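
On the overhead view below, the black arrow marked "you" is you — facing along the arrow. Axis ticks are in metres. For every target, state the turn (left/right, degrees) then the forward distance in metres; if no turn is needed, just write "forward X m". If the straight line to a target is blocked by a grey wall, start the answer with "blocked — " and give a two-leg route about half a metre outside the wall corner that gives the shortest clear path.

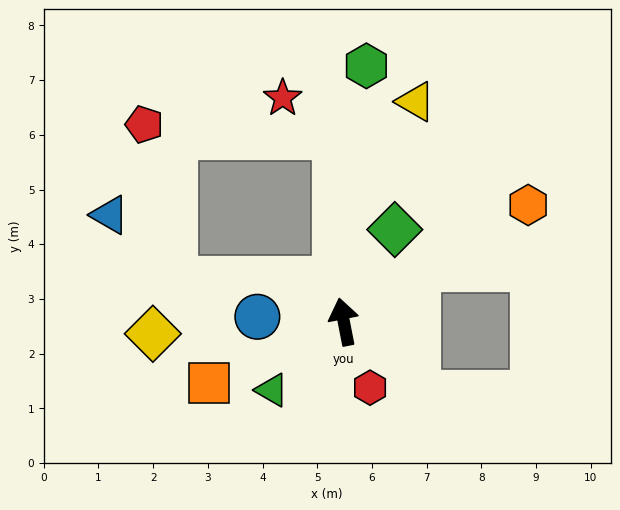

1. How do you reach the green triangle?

turn left 122°, forward 1.8 m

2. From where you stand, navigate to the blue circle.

turn left 76°, forward 1.6 m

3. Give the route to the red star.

blocked — turn right 8°, forward 3.4 m, then turn left 51°, forward 1.2 m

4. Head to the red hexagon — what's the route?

turn right 169°, forward 1.3 m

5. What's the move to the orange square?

turn left 103°, forward 2.7 m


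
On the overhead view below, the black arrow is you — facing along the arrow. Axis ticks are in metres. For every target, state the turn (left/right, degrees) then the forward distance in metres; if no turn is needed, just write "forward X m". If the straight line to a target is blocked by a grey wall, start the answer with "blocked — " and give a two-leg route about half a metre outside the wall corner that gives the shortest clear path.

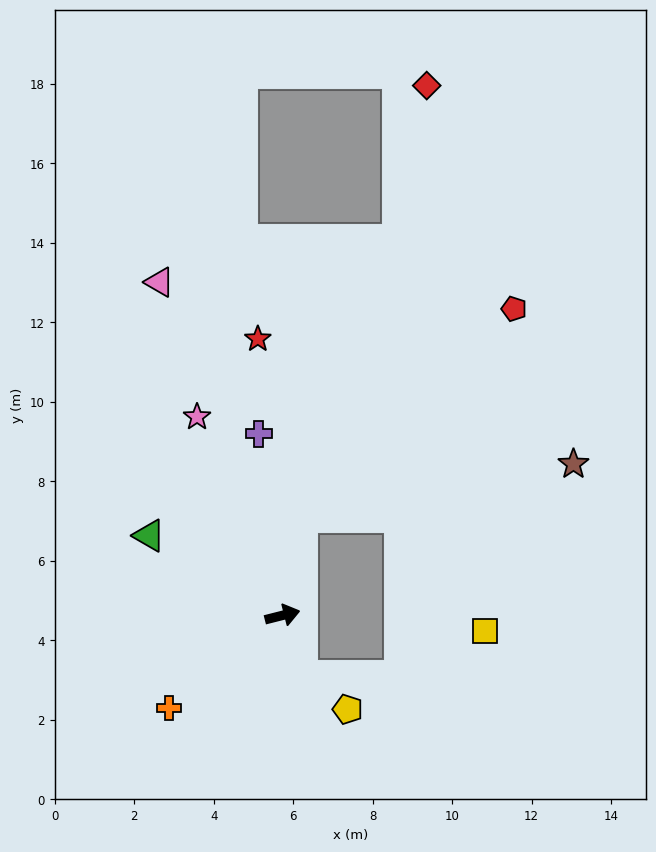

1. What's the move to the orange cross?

turn right 155°, forward 3.7 m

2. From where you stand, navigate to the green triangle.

turn left 135°, forward 3.9 m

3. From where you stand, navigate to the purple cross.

turn left 83°, forward 4.6 m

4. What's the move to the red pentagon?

blocked — turn left 65°, forward 2.5 m, then turn right 35°, forward 7.5 m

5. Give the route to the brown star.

blocked — turn left 65°, forward 2.5 m, then turn right 68°, forward 7.0 m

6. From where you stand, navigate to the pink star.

turn left 99°, forward 5.4 m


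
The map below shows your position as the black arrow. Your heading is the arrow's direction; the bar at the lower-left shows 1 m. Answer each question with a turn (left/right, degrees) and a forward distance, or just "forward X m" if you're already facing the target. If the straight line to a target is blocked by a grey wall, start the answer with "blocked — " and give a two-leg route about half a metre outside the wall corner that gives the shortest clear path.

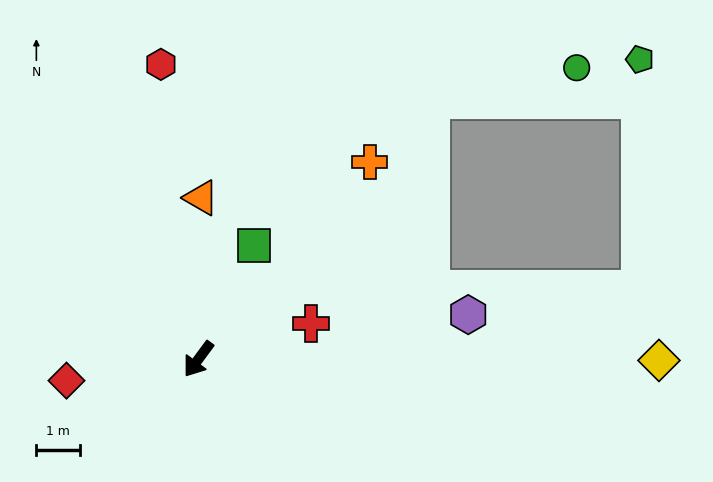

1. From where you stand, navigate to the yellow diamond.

turn left 126°, forward 10.4 m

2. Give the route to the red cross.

turn left 144°, forward 2.7 m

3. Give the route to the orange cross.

turn left 175°, forward 5.9 m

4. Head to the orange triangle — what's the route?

turn right 144°, forward 3.7 m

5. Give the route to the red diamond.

turn right 44°, forward 3.0 m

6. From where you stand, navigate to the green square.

turn right 170°, forward 2.9 m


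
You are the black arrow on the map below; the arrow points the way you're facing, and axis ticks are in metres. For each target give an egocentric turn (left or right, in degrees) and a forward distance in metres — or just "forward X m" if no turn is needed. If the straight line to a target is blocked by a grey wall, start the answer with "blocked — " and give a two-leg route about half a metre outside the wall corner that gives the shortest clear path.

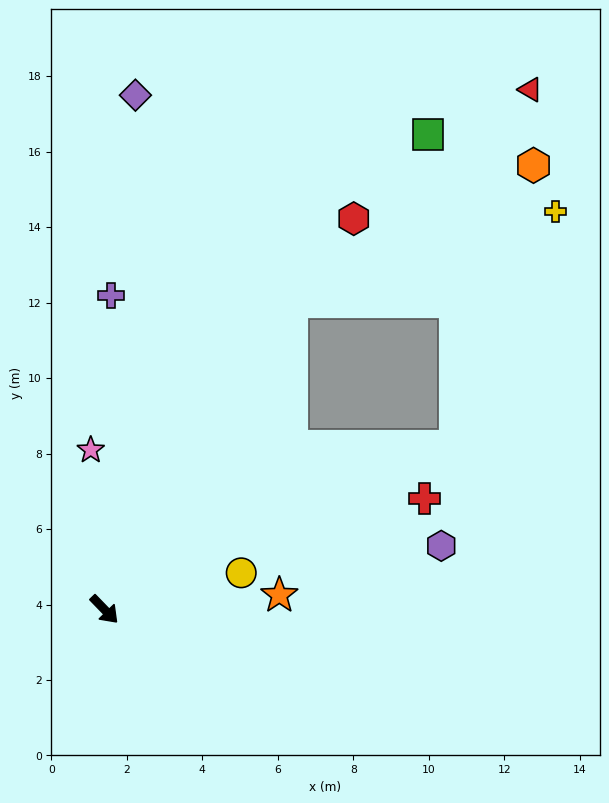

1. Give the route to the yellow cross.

blocked — turn left 105°, forward 9.6 m, then turn right 40°, forward 7.4 m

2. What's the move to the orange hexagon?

blocked — turn left 105°, forward 9.6 m, then turn right 30°, forward 7.3 m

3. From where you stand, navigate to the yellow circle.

turn left 61°, forward 3.8 m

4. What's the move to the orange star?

turn left 51°, forward 4.6 m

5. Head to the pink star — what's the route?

turn left 141°, forward 4.2 m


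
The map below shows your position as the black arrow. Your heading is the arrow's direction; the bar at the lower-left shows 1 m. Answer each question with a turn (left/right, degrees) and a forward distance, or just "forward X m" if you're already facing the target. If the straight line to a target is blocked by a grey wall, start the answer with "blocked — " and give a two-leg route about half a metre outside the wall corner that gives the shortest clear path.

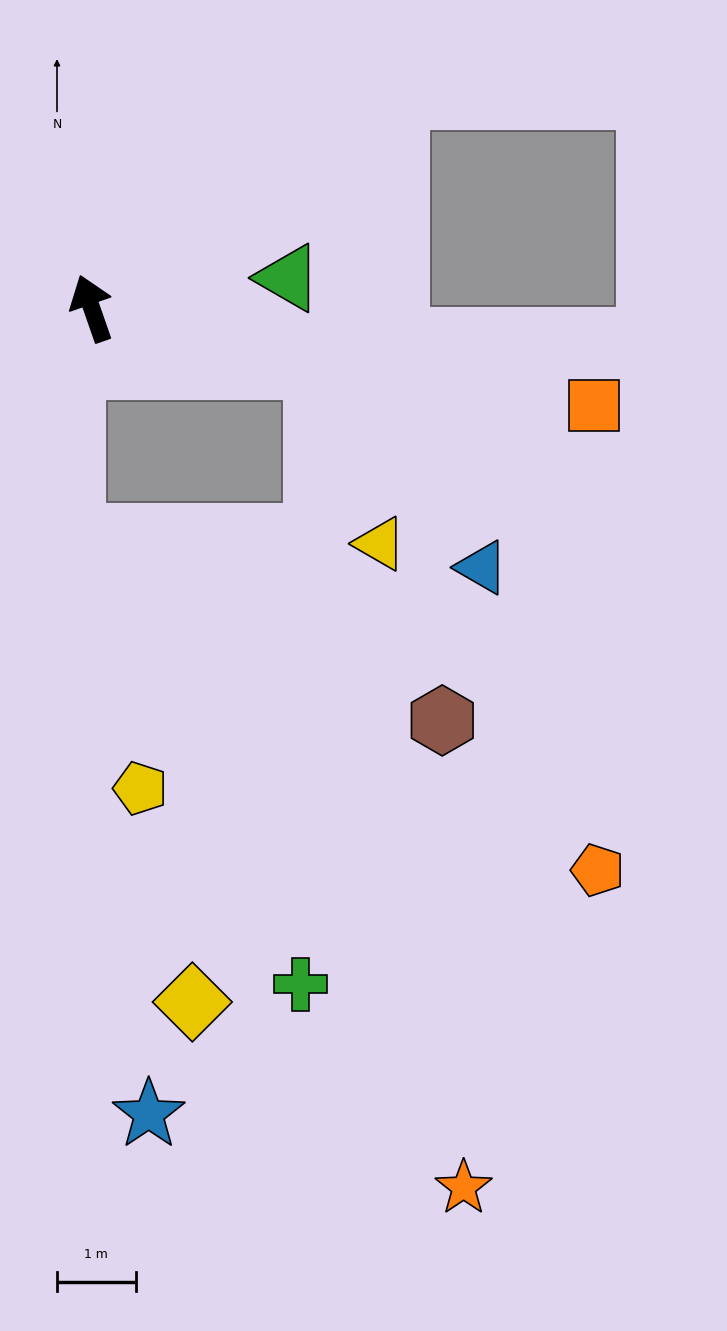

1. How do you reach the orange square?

turn right 120°, forward 6.5 m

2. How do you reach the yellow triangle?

blocked — turn right 124°, forward 3.0 m, then turn right 56°, forward 2.4 m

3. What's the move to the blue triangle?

blocked — turn right 124°, forward 3.0 m, then turn right 36°, forward 3.3 m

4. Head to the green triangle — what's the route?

turn right 100°, forward 2.5 m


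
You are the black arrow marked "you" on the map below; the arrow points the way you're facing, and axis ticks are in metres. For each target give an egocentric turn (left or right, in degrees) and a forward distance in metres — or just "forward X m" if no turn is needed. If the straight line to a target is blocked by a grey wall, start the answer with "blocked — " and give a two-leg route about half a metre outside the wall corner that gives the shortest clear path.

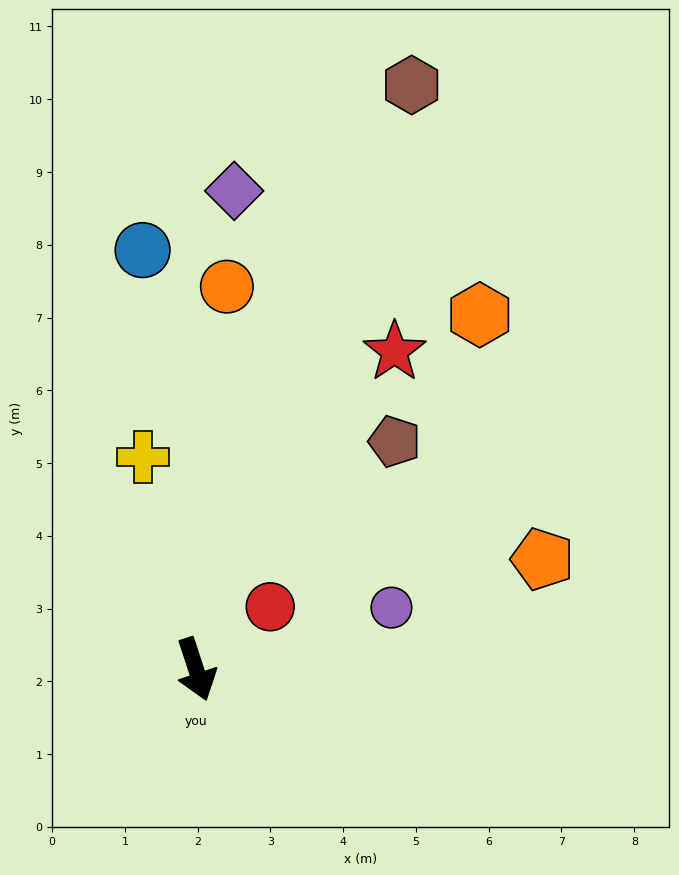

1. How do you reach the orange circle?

turn left 157°, forward 5.3 m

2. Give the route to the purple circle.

turn left 89°, forward 2.8 m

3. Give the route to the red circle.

turn left 112°, forward 1.3 m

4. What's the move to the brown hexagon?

turn left 142°, forward 8.6 m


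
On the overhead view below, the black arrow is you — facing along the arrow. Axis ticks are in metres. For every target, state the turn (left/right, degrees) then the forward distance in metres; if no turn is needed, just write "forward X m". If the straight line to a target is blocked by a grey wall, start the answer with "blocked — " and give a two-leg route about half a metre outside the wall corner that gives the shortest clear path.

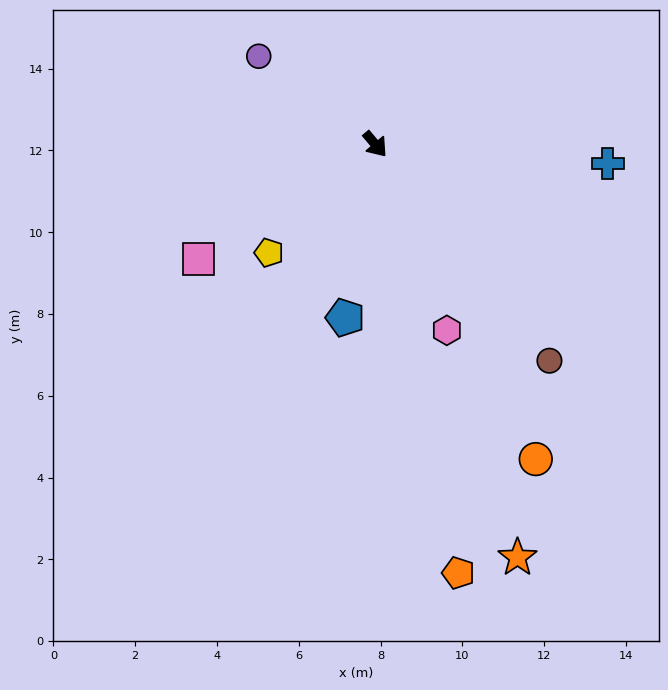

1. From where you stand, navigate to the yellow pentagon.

turn right 85°, forward 3.7 m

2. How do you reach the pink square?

turn right 97°, forward 5.2 m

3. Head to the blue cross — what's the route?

turn left 45°, forward 5.7 m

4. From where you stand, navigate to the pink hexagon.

turn right 19°, forward 4.9 m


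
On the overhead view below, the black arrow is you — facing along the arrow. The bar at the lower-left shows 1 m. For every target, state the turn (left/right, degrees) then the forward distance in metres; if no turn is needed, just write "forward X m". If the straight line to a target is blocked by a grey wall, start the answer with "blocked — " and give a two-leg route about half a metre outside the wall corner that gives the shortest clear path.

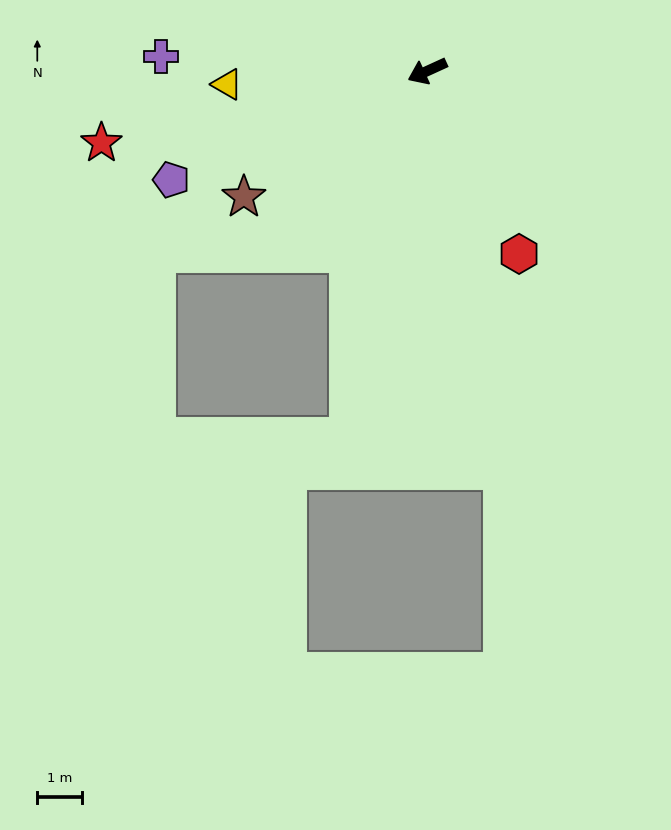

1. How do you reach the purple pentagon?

forward 6.2 m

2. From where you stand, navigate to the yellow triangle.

turn right 21°, forward 4.5 m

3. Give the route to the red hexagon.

turn left 92°, forward 4.6 m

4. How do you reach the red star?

turn right 12°, forward 7.5 m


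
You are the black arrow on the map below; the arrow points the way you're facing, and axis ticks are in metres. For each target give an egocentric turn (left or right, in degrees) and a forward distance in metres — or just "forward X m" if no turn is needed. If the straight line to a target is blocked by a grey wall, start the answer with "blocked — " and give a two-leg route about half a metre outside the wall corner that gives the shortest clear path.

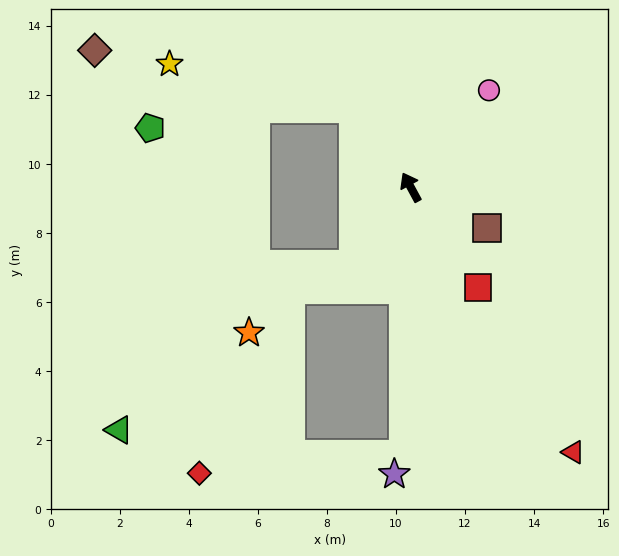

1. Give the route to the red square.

turn right 174°, forward 3.5 m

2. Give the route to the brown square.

turn right 146°, forward 2.5 m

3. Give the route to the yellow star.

blocked — turn left 7°, forward 2.8 m, then turn left 41°, forward 5.5 m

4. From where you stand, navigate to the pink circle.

turn right 67°, forward 3.6 m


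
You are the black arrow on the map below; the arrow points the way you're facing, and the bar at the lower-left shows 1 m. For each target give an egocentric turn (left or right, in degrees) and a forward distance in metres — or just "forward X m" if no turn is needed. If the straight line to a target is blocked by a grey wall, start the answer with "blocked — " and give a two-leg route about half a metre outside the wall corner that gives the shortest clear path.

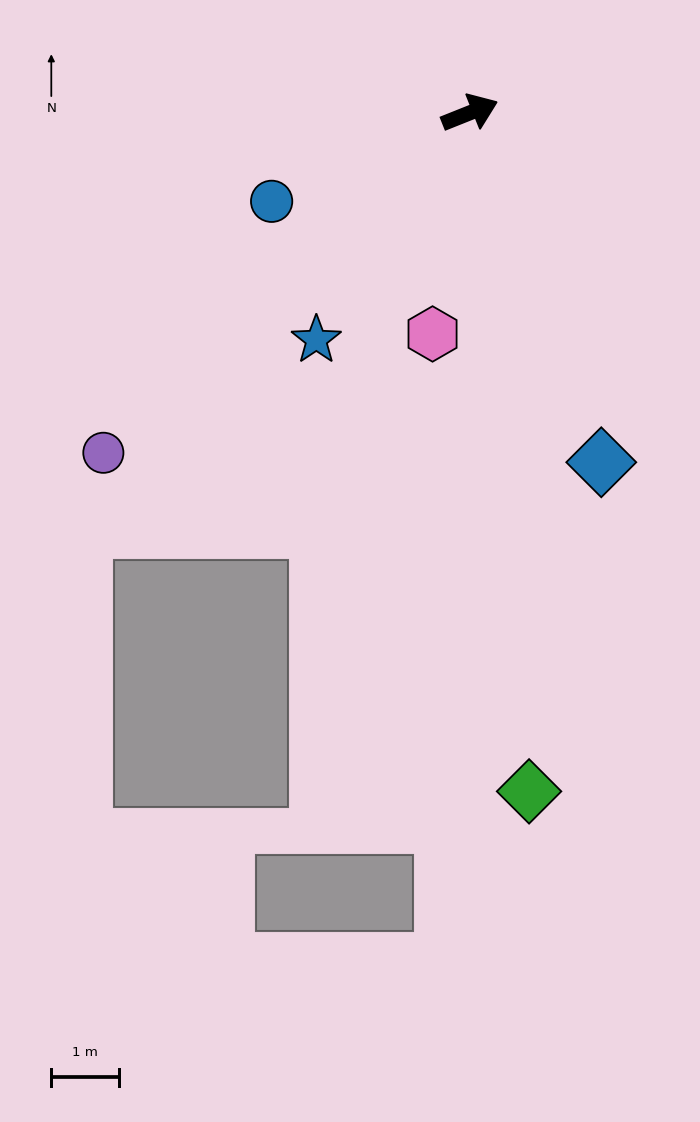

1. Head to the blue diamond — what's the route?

turn right 91°, forward 5.5 m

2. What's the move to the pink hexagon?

turn right 121°, forward 3.3 m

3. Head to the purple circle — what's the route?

turn right 159°, forward 7.4 m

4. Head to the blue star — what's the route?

turn right 146°, forward 4.1 m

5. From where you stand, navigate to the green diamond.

turn right 107°, forward 10.1 m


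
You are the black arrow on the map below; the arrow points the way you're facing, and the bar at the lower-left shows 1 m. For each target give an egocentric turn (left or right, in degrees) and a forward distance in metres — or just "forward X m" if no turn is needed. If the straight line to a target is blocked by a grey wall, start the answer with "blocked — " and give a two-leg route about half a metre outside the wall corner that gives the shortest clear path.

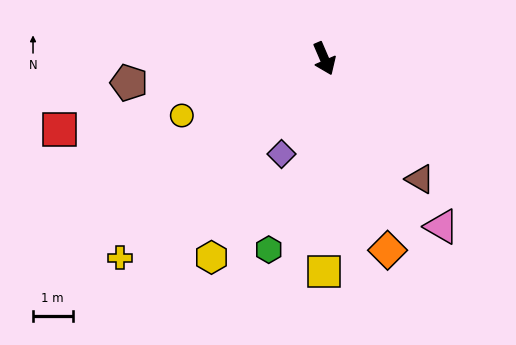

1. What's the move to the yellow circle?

turn right 92°, forward 3.9 m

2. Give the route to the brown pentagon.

turn right 106°, forward 5.0 m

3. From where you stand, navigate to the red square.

turn right 98°, forward 6.9 m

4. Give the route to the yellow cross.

turn right 69°, forward 7.2 m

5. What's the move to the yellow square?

turn right 23°, forward 5.4 m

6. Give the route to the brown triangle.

turn left 15°, forward 3.9 m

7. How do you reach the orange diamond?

turn right 5°, forward 5.1 m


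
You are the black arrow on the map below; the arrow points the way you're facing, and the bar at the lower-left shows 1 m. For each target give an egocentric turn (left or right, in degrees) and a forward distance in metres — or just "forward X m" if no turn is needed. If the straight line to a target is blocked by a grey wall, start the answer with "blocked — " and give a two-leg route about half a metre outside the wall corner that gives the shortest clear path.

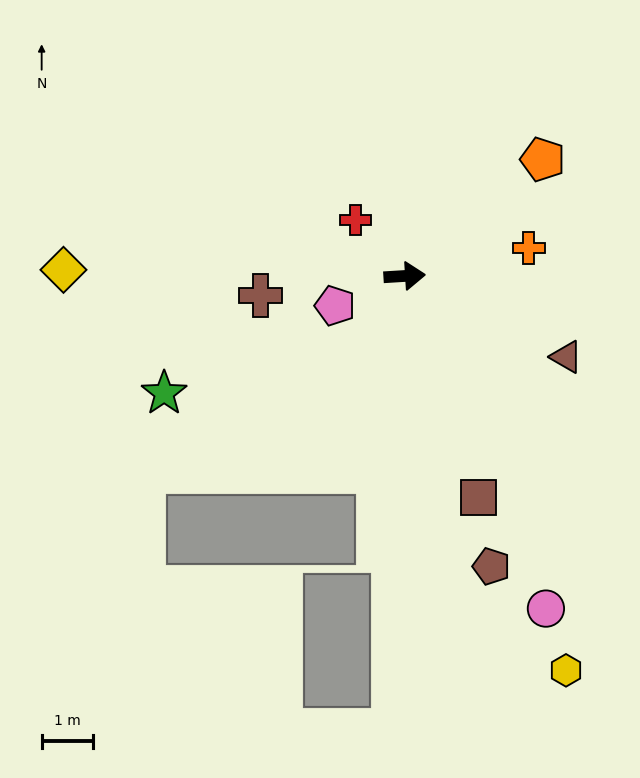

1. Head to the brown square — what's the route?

turn right 75°, forward 4.6 m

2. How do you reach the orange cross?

turn left 9°, forward 2.5 m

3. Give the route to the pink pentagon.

turn right 160°, forward 1.5 m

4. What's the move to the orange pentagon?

turn left 37°, forward 3.5 m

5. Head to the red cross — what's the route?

turn left 128°, forward 1.5 m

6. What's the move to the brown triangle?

turn right 30°, forward 3.5 m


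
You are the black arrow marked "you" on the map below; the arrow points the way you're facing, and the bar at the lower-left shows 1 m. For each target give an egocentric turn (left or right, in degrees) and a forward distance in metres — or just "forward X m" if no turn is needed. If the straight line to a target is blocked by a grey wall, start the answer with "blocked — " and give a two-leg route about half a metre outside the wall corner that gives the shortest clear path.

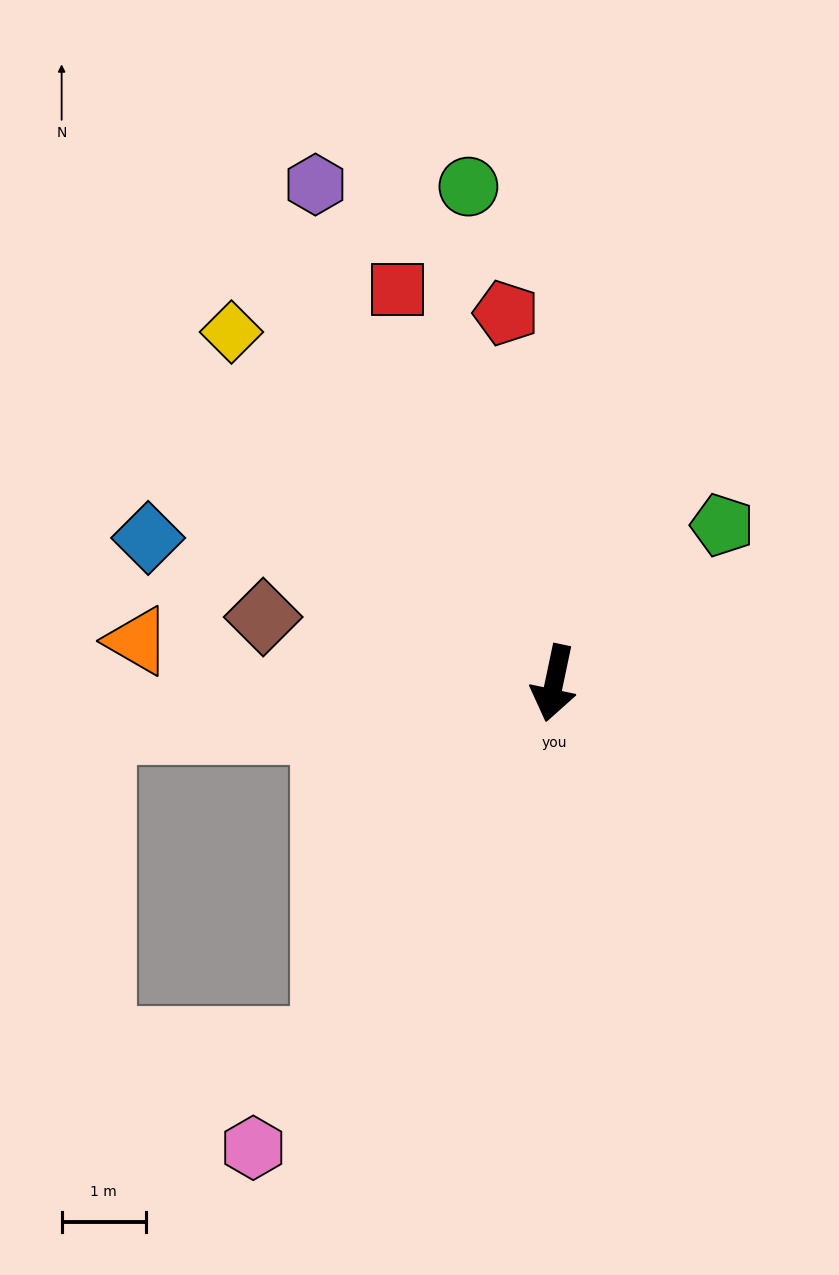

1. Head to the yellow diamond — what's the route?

turn right 126°, forward 5.7 m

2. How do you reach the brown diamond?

turn right 91°, forward 3.5 m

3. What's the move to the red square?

turn right 146°, forward 5.0 m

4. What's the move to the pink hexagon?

turn right 21°, forward 6.6 m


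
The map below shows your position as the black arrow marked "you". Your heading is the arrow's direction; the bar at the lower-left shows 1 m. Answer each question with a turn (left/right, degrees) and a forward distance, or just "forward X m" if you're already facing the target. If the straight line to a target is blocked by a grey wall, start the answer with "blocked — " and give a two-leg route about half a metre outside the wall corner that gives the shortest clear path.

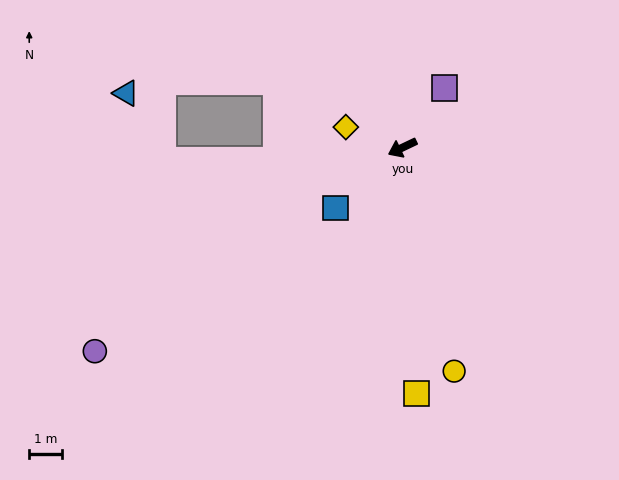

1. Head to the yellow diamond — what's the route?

turn right 45°, forward 1.8 m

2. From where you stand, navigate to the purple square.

turn right 151°, forward 2.2 m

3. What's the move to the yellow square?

turn left 68°, forward 7.6 m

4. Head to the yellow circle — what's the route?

turn left 78°, forward 7.0 m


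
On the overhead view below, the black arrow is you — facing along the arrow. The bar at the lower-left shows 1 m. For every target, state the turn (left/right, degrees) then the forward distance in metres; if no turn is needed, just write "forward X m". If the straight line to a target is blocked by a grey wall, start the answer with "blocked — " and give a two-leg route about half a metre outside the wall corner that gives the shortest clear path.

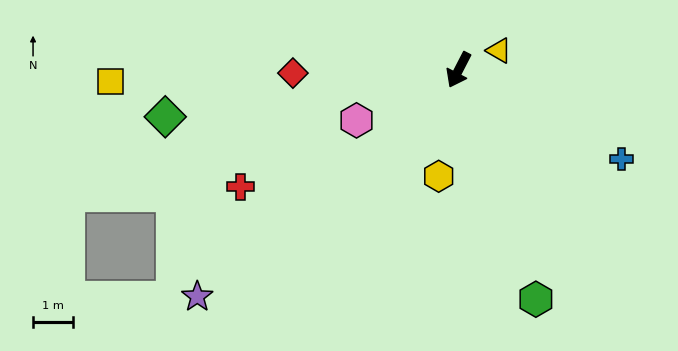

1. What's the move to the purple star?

turn right 22°, forward 8.7 m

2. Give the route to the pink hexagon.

turn right 36°, forward 2.9 m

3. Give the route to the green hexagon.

turn left 46°, forward 6.1 m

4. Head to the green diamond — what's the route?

turn right 54°, forward 7.4 m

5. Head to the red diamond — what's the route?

turn right 62°, forward 4.2 m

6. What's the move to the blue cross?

turn left 88°, forward 4.6 m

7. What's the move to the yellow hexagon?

turn left 17°, forward 2.7 m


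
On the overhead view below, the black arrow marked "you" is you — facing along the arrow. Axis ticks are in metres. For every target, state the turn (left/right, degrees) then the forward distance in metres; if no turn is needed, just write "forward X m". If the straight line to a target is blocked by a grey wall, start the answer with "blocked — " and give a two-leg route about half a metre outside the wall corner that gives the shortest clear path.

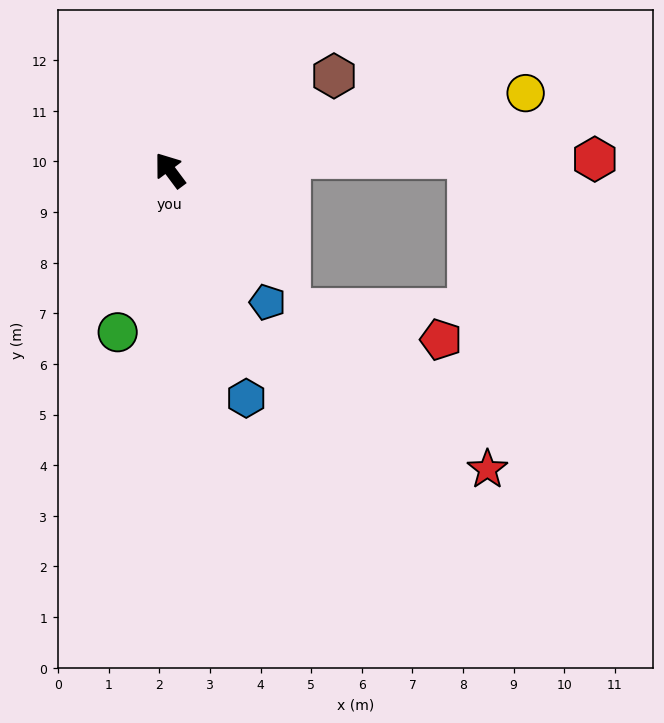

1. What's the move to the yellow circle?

turn right 114°, forward 7.2 m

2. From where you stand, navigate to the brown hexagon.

turn right 97°, forward 3.7 m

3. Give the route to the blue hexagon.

turn left 162°, forward 4.7 m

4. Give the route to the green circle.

turn left 125°, forward 3.4 m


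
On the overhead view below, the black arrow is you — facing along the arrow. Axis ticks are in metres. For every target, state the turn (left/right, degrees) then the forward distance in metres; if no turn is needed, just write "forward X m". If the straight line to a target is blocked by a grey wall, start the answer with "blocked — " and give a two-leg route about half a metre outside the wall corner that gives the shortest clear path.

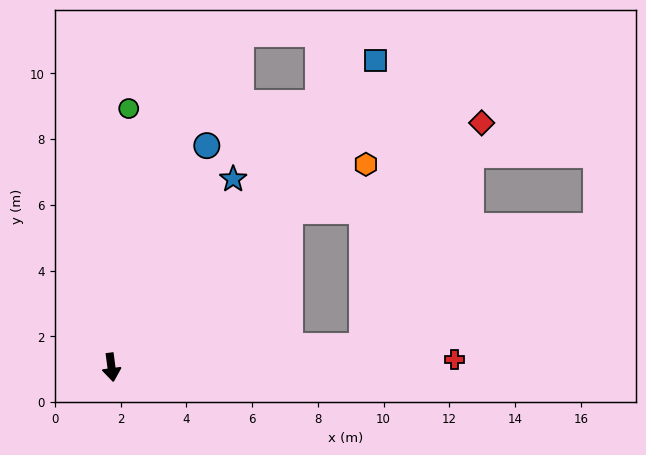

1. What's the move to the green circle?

turn left 169°, forward 7.9 m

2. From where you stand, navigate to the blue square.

turn left 132°, forward 12.3 m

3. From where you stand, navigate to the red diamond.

blocked — turn left 87°, forward 7.7 m, then turn left 58°, forward 7.7 m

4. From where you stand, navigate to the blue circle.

turn left 149°, forward 7.3 m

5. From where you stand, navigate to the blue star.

turn left 140°, forward 6.8 m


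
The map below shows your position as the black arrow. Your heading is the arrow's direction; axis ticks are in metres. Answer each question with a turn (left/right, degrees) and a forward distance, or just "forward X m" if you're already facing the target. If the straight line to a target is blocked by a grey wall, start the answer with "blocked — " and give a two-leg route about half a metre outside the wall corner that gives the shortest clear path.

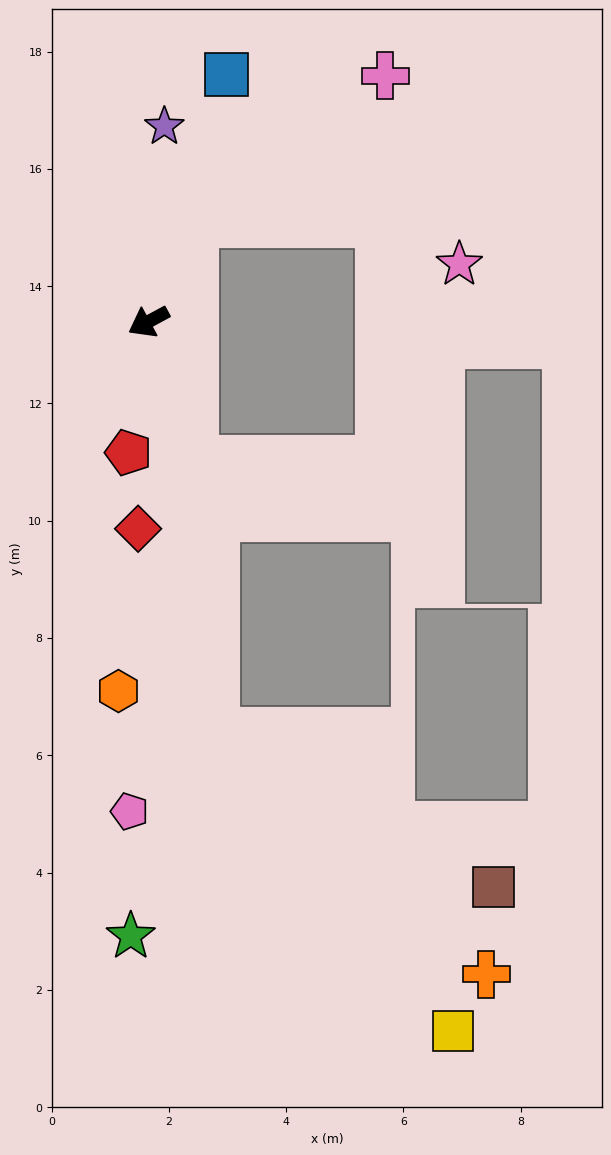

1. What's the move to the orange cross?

blocked — turn left 71°, forward 7.1 m, then turn left 39°, forward 6.2 m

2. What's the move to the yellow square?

blocked — turn left 71°, forward 7.1 m, then turn left 29°, forward 6.5 m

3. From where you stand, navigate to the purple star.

turn right 123°, forward 3.3 m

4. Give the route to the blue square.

turn right 136°, forward 4.4 m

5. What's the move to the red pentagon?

turn left 53°, forward 2.3 m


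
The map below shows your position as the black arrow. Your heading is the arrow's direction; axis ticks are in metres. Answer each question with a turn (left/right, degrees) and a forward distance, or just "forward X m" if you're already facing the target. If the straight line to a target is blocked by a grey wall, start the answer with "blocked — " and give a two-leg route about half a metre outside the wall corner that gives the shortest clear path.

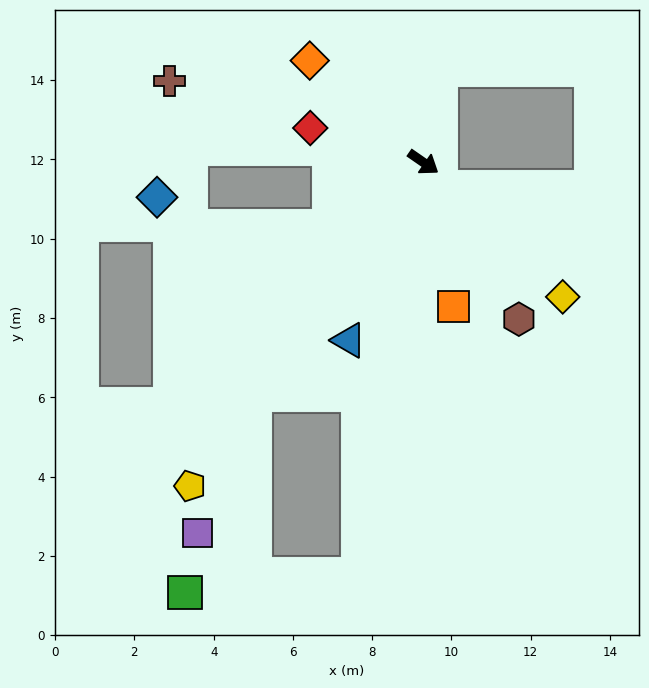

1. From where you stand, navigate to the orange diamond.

turn left 173°, forward 3.8 m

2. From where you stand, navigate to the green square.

blocked — turn right 64°, forward 10.5 m, then turn right 75°, forward 4.4 m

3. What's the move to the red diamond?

turn right 162°, forward 3.0 m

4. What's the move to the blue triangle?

turn right 78°, forward 4.9 m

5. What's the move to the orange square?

turn right 43°, forward 3.7 m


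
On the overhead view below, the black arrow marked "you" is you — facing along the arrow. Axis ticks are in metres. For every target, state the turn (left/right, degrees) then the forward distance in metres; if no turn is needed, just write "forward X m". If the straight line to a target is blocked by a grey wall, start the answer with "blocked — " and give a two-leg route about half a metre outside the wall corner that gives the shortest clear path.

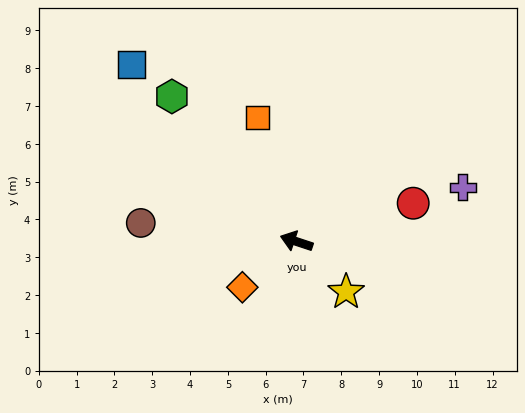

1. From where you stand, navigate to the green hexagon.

turn right 31°, forward 5.1 m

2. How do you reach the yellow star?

turn left 153°, forward 1.9 m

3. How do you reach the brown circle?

turn left 12°, forward 4.1 m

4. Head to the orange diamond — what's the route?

turn left 59°, forward 1.9 m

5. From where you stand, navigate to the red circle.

turn right 144°, forward 3.2 m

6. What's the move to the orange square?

turn right 54°, forward 3.4 m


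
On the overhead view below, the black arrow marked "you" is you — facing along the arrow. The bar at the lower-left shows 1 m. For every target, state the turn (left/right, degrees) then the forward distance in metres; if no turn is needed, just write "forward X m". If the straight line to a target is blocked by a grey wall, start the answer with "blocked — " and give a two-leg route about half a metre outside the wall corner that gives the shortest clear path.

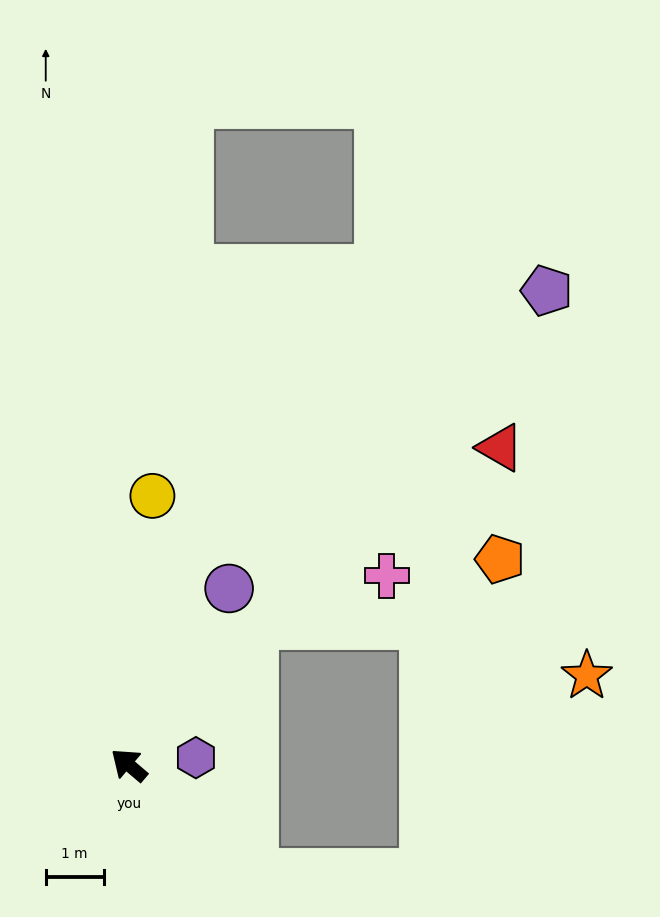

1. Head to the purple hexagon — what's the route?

turn right 133°, forward 1.2 m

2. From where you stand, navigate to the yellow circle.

turn right 55°, forward 4.7 m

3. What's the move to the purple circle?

turn right 79°, forward 3.5 m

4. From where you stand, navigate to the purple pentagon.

turn right 91°, forward 10.9 m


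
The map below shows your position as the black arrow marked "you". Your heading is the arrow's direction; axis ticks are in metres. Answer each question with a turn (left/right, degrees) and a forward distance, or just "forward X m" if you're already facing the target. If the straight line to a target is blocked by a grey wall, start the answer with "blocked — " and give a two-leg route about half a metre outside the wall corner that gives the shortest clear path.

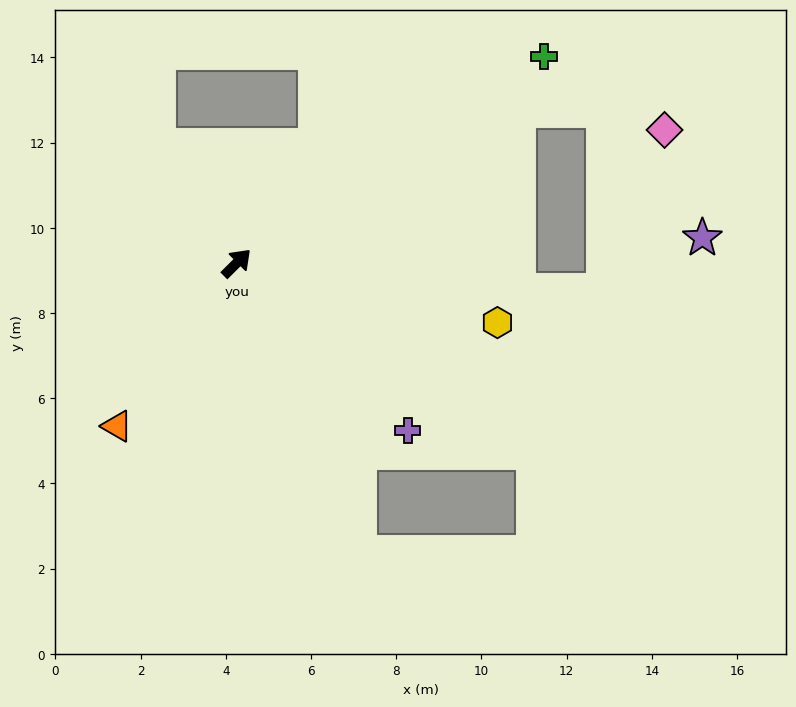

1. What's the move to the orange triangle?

turn right 171°, forward 4.7 m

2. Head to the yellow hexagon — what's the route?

turn right 58°, forward 6.3 m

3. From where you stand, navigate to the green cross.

turn right 11°, forward 8.7 m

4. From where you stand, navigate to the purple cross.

turn right 89°, forward 5.6 m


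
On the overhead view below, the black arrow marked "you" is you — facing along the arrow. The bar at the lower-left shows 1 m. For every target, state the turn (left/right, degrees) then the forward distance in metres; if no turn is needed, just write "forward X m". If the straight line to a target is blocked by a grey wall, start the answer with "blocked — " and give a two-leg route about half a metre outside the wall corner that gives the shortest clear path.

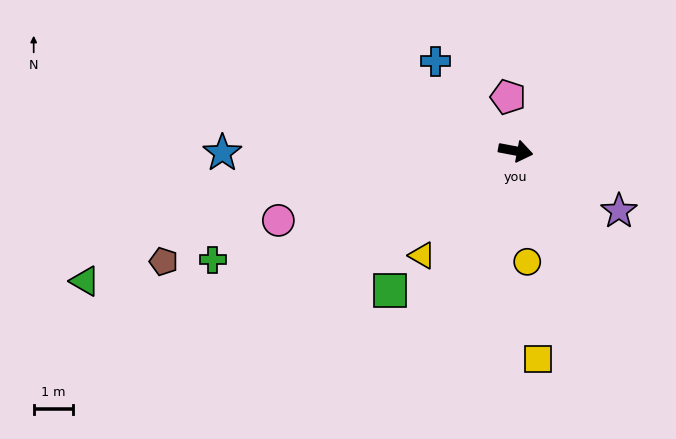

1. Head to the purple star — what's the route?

turn right 19°, forward 3.1 m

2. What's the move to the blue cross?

turn left 143°, forward 3.1 m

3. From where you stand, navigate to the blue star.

turn right 169°, forward 7.5 m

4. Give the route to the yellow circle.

turn right 73°, forward 2.8 m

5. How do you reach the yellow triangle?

turn right 121°, forward 3.6 m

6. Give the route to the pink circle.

turn right 153°, forward 6.3 m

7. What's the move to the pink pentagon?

turn left 109°, forward 1.4 m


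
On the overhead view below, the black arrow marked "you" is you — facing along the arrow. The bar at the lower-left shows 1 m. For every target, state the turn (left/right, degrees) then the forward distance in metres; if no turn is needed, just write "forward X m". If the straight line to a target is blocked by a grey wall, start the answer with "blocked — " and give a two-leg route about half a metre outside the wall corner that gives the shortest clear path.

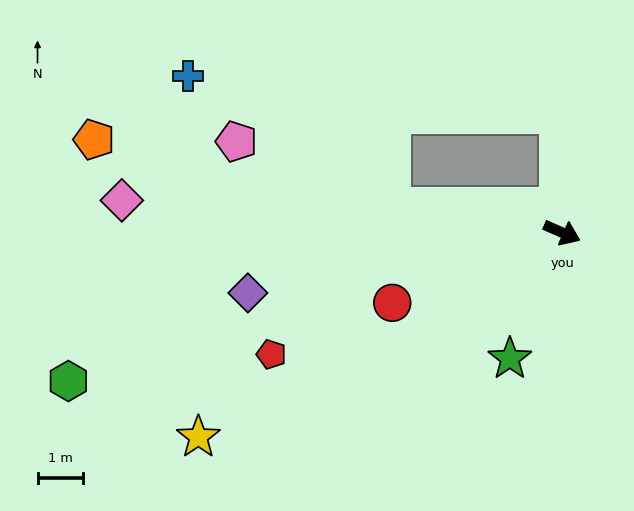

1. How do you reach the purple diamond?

turn right 145°, forward 7.0 m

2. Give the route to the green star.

turn right 89°, forward 3.0 m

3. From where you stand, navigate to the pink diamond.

turn right 161°, forward 9.7 m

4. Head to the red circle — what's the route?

turn right 134°, forward 4.0 m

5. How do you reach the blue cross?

blocked — turn right 165°, forward 3.8 m, then turn right 24°, forward 5.3 m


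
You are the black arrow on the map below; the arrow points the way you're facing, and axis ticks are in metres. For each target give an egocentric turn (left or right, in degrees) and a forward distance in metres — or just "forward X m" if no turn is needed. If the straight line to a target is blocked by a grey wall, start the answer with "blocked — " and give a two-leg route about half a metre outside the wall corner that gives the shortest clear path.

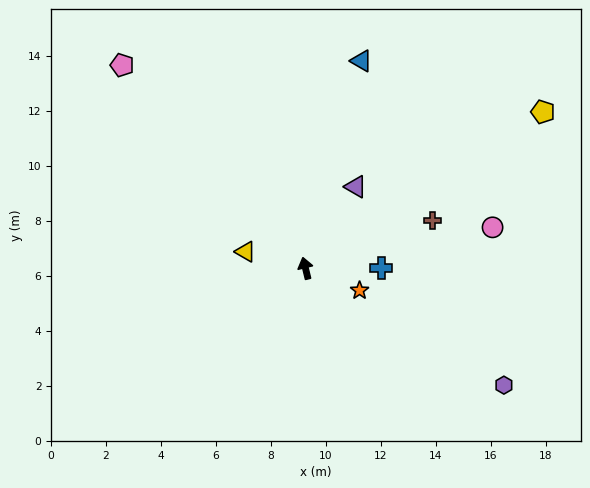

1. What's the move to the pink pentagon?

turn left 28°, forward 9.9 m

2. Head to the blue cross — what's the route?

turn right 104°, forward 2.8 m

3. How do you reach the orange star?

turn right 126°, forward 2.1 m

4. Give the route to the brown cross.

turn right 83°, forward 4.9 m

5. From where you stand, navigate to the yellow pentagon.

turn right 70°, forward 10.3 m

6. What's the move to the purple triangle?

turn right 45°, forward 3.5 m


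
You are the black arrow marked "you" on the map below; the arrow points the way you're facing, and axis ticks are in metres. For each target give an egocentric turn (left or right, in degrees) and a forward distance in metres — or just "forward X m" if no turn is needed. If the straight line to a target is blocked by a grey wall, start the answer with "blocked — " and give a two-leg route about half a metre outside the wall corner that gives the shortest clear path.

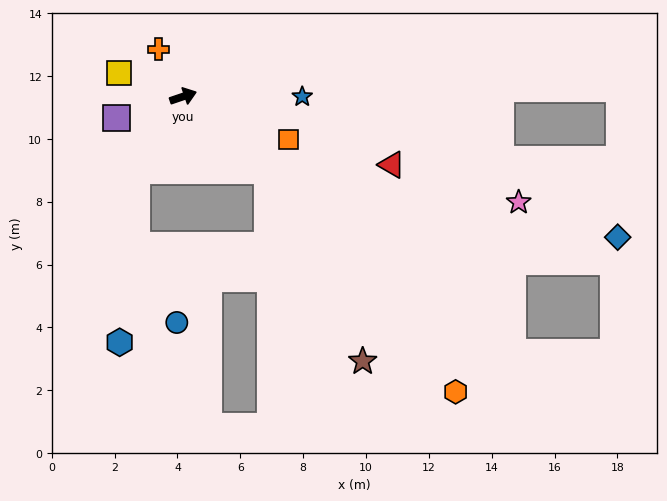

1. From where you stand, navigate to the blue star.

turn right 19°, forward 3.8 m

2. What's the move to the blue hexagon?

blocked — turn right 141°, forward 2.8 m, then turn left 26°, forward 5.5 m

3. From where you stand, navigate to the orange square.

turn right 41°, forward 3.6 m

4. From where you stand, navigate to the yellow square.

turn left 141°, forward 2.2 m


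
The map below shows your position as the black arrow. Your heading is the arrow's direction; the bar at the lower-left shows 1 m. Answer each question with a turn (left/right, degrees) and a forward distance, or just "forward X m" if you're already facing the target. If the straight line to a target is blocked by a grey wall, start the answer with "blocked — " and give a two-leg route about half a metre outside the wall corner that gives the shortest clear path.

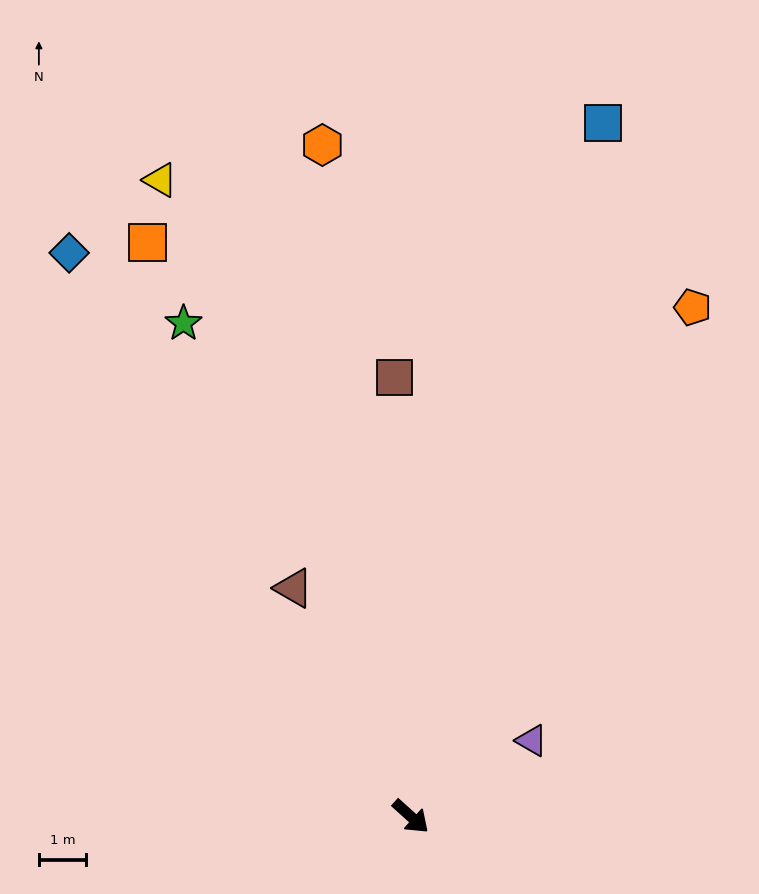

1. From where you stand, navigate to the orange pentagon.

turn left 103°, forward 12.4 m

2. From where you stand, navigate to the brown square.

turn left 134°, forward 9.3 m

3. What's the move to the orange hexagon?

turn left 139°, forward 14.4 m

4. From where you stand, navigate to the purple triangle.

turn left 74°, forward 3.0 m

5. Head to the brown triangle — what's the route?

turn left 159°, forward 5.5 m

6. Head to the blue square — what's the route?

turn left 116°, forward 15.3 m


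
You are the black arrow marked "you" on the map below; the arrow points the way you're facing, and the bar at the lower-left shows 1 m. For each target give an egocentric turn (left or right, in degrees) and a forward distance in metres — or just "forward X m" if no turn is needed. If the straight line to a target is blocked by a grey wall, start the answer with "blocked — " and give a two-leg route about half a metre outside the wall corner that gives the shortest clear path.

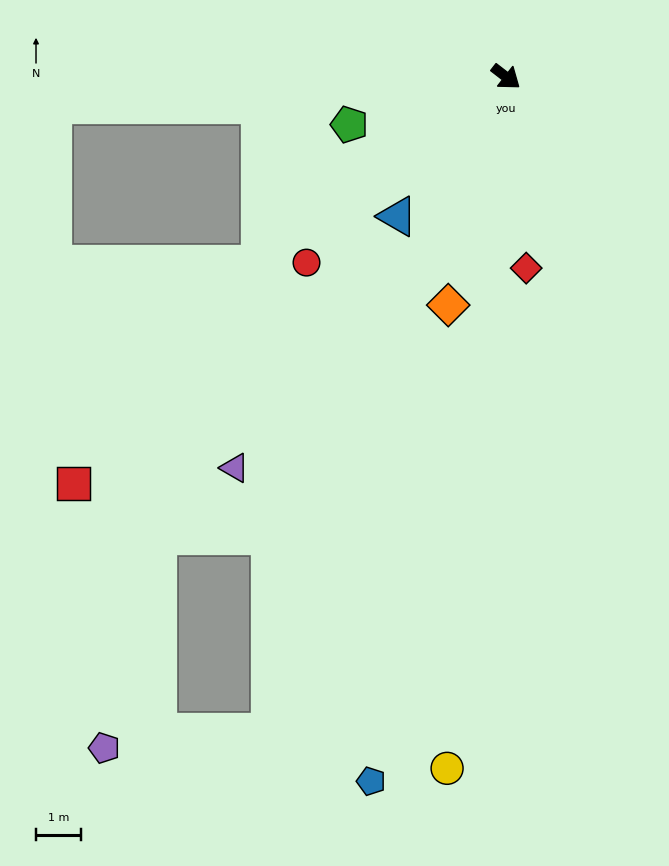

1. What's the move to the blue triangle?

turn right 90°, forward 3.9 m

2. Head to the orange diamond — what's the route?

turn right 66°, forward 5.2 m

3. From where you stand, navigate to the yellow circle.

turn right 57°, forward 15.3 m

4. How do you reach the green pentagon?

turn right 125°, forward 3.6 m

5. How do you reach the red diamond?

turn right 46°, forward 4.3 m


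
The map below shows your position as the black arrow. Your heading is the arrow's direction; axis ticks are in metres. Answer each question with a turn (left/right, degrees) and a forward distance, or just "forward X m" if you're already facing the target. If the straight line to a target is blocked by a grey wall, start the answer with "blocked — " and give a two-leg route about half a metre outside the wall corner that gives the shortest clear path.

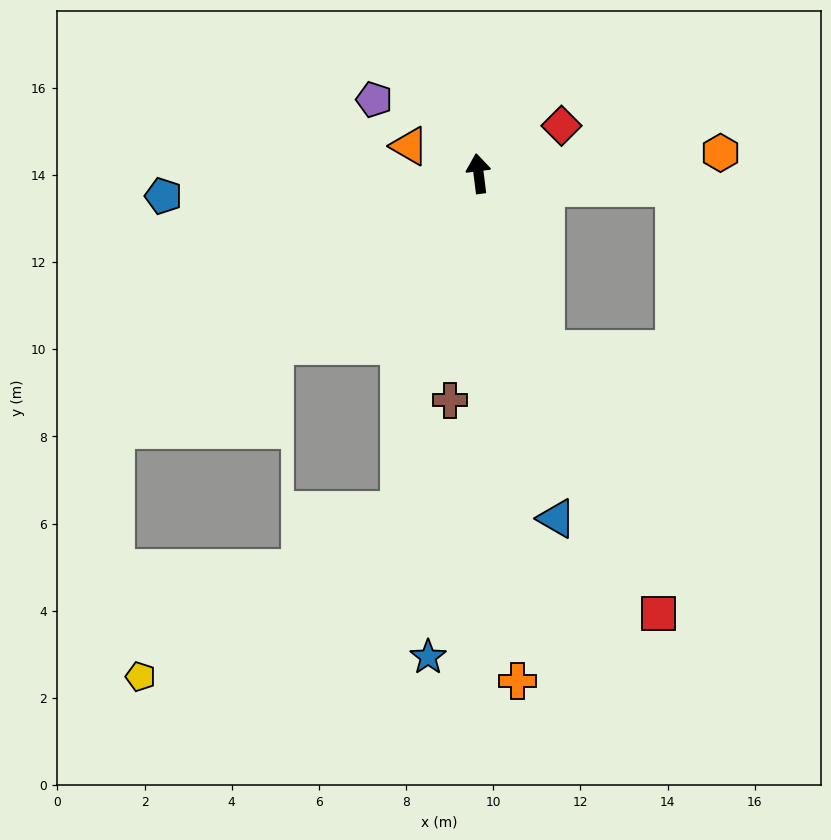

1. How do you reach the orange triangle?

turn left 61°, forward 1.7 m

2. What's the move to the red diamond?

turn right 67°, forward 2.2 m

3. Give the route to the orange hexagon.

turn right 92°, forward 5.6 m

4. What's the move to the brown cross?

turn left 166°, forward 5.2 m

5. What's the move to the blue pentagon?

turn left 87°, forward 7.2 m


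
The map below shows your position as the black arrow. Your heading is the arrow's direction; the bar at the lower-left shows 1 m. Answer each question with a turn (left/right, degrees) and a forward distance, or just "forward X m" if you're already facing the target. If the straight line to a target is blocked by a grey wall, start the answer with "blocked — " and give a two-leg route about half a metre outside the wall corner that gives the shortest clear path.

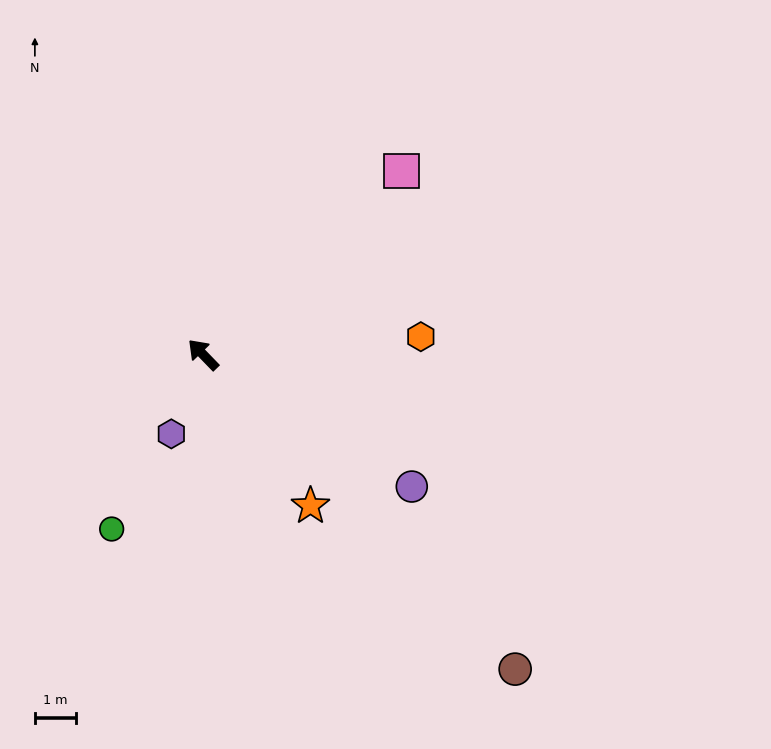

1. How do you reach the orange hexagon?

turn right 129°, forward 5.3 m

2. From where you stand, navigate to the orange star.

turn left 171°, forward 4.5 m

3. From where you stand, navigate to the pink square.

turn right 91°, forward 6.6 m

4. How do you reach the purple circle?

turn right 166°, forward 6.0 m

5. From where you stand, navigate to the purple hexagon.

turn left 114°, forward 2.1 m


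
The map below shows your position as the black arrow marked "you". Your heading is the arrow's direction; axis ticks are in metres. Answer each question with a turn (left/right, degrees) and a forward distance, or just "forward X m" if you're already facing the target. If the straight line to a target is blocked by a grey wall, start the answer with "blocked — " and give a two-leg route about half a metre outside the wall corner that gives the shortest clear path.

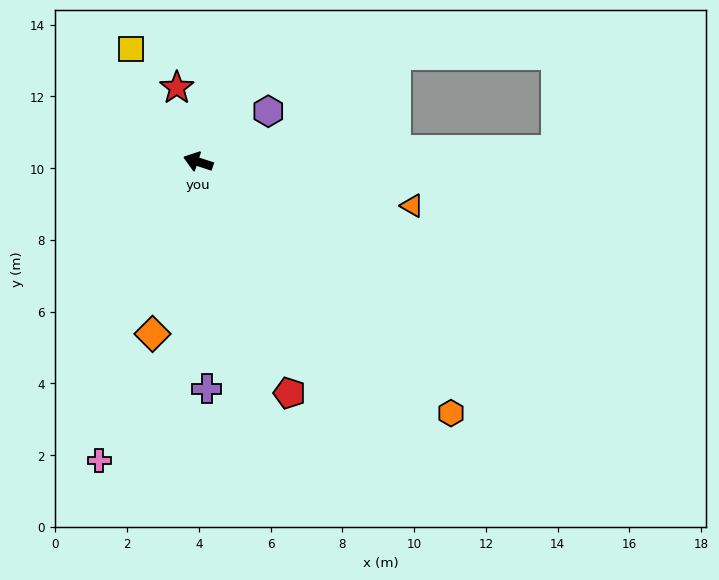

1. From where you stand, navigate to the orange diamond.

turn left 93°, forward 5.0 m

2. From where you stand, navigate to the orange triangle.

turn right 174°, forward 6.1 m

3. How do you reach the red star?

turn right 56°, forward 2.2 m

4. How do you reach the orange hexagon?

turn left 153°, forward 9.9 m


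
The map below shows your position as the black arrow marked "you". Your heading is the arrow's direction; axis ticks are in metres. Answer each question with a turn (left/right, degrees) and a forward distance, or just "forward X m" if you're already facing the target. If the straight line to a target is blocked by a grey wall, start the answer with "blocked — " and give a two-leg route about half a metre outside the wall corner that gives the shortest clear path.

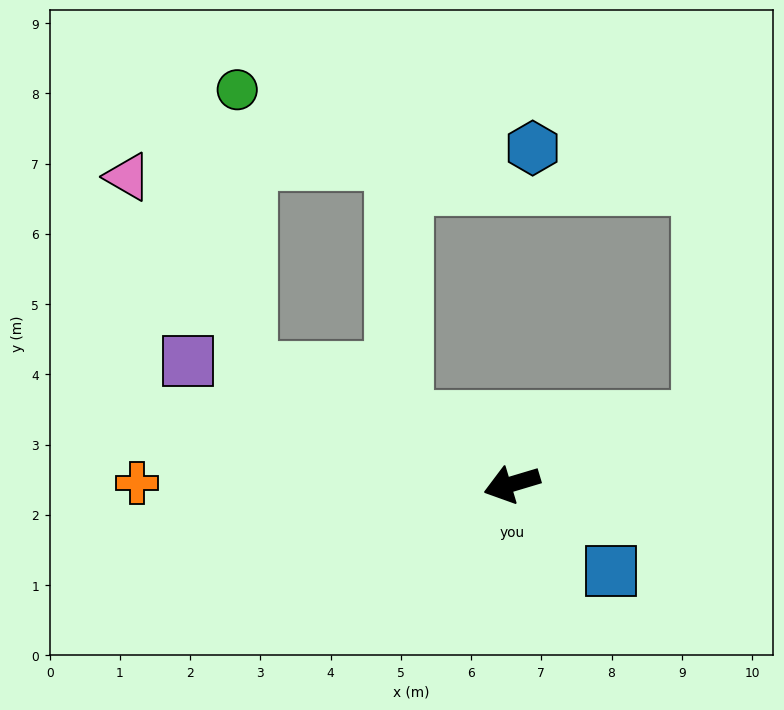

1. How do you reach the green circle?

blocked — turn right 40°, forward 4.1 m, then turn right 65°, forward 4.0 m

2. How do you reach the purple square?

turn right 37°, forward 4.9 m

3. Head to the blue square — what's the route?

turn left 122°, forward 1.9 m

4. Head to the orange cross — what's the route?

turn right 17°, forward 5.3 m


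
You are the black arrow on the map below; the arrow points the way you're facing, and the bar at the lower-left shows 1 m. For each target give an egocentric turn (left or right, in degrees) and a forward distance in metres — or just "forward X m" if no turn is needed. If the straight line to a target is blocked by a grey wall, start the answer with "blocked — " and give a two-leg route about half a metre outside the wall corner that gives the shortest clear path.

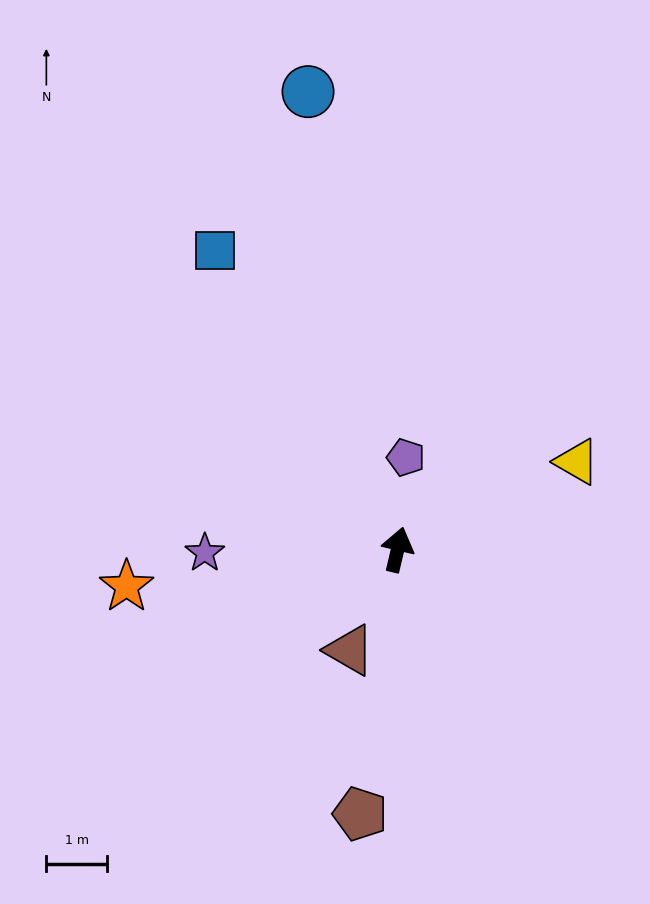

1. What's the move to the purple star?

turn left 104°, forward 3.2 m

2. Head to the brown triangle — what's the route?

turn left 168°, forward 1.8 m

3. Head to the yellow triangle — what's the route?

turn right 51°, forward 3.3 m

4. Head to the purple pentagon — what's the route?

turn left 8°, forward 1.5 m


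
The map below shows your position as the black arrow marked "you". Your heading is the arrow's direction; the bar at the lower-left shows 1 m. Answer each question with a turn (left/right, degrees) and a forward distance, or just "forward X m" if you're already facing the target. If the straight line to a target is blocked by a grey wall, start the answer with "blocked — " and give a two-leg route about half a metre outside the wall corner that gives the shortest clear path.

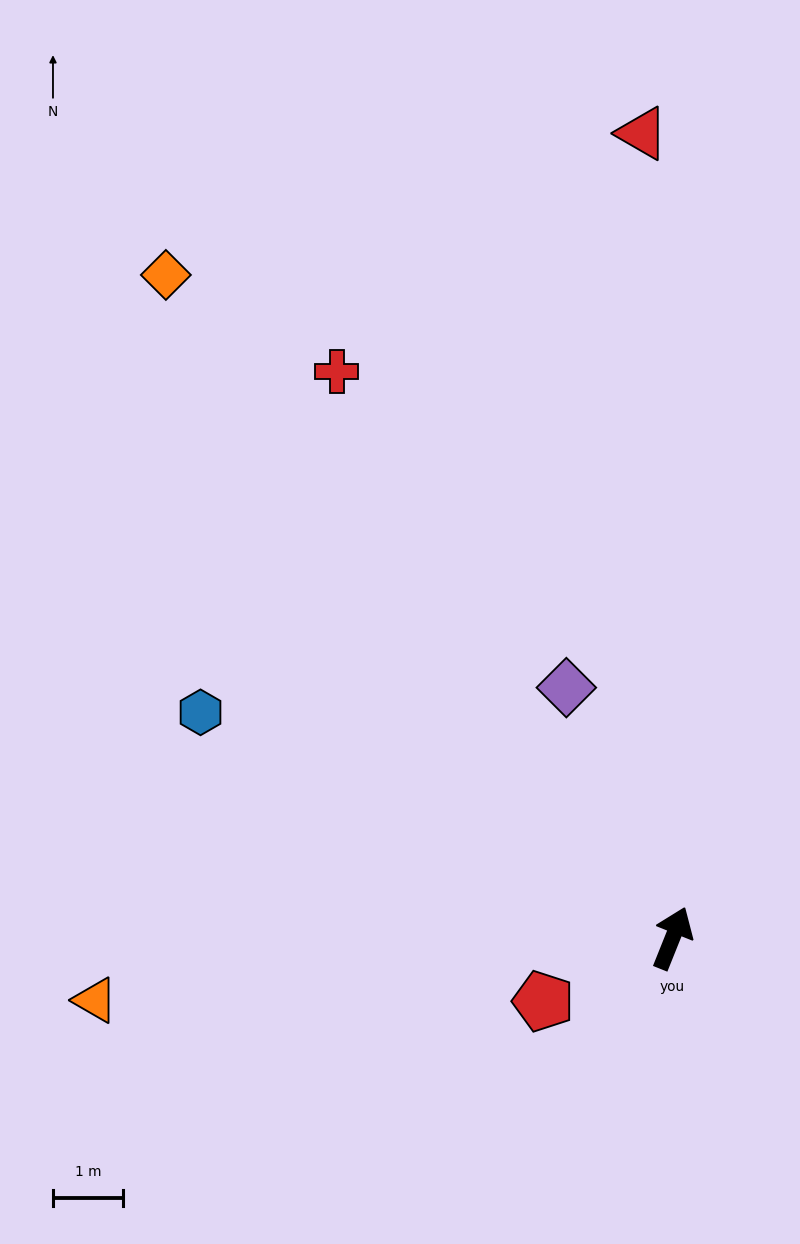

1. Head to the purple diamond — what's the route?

turn left 45°, forward 3.9 m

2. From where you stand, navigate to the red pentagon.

turn left 138°, forward 2.1 m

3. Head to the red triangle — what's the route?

turn left 24°, forward 11.5 m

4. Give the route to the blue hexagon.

turn left 86°, forward 7.5 m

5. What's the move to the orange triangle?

turn left 118°, forward 8.3 m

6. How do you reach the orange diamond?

turn left 59°, forward 11.9 m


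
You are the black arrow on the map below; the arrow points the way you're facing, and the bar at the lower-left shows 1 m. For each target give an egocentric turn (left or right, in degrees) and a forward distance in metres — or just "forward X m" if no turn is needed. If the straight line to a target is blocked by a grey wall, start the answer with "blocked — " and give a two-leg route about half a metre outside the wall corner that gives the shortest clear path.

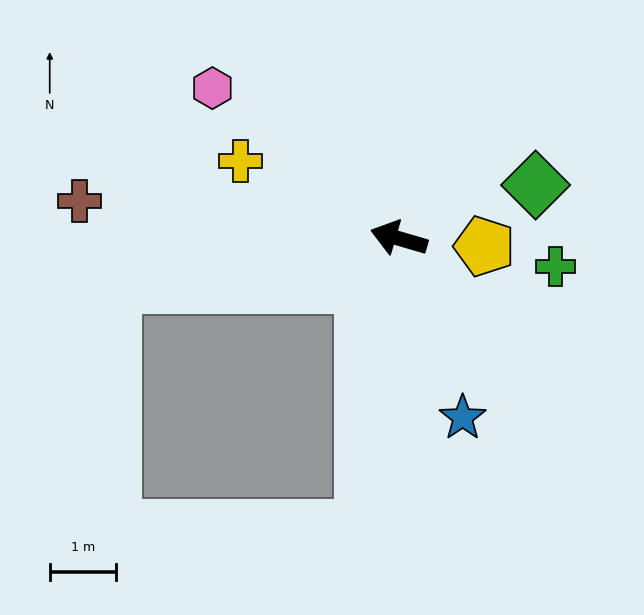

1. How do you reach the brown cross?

turn left 10°, forward 4.9 m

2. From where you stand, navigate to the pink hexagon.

turn right 23°, forward 3.6 m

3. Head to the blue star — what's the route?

turn left 126°, forward 2.9 m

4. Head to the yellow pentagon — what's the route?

turn right 169°, forward 1.3 m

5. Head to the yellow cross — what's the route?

turn right 10°, forward 2.7 m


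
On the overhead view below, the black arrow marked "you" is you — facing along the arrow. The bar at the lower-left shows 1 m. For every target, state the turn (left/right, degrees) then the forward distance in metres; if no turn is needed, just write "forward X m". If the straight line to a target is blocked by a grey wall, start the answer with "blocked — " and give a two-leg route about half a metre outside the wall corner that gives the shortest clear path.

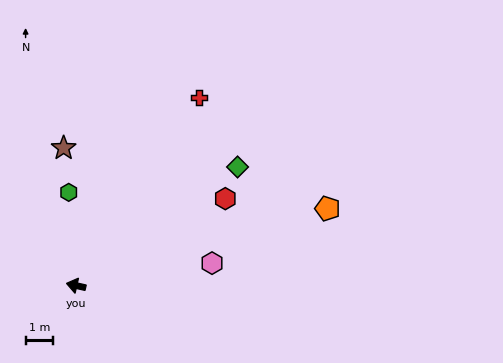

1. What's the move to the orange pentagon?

turn right 150°, forward 9.4 m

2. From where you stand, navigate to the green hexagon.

turn right 73°, forward 3.4 m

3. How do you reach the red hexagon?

turn right 137°, forward 6.2 m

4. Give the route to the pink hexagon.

turn right 158°, forward 4.9 m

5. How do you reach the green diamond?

turn right 131°, forward 7.2 m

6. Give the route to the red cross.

turn right 110°, forward 8.1 m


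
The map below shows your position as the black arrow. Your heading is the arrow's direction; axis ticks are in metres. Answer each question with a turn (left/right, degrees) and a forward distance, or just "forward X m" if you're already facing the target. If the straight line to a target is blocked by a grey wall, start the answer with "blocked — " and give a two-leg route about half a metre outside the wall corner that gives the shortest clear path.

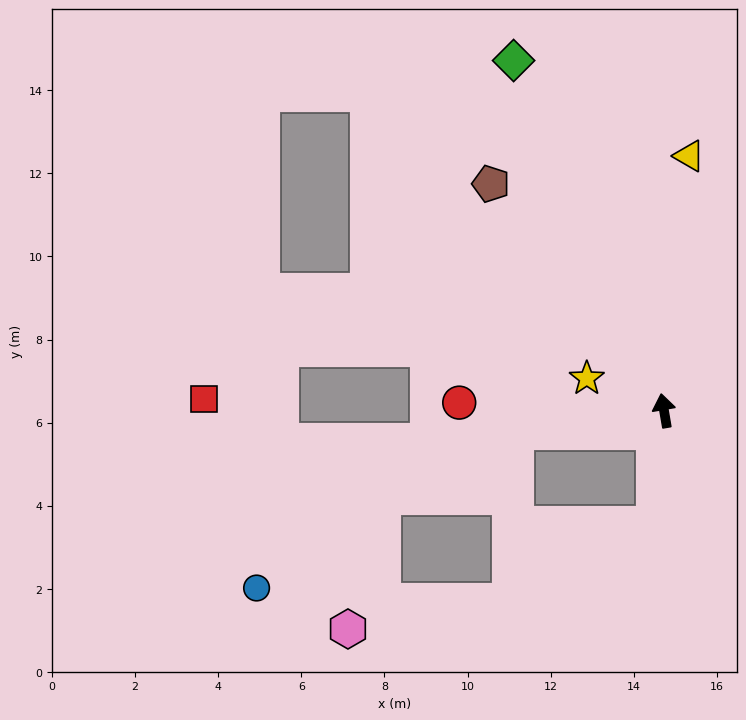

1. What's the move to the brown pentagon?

turn left 28°, forward 6.9 m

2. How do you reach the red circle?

turn left 78°, forward 4.9 m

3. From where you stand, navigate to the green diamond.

turn left 14°, forward 9.2 m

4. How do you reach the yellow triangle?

turn right 15°, forward 6.2 m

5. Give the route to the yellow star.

turn left 58°, forward 2.0 m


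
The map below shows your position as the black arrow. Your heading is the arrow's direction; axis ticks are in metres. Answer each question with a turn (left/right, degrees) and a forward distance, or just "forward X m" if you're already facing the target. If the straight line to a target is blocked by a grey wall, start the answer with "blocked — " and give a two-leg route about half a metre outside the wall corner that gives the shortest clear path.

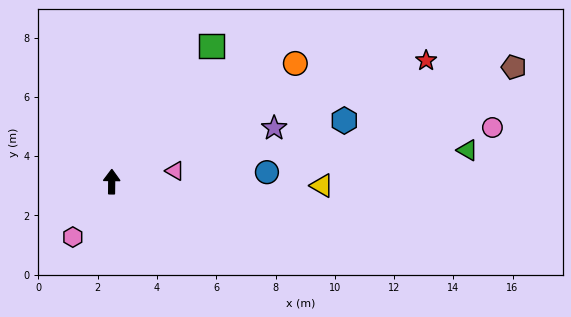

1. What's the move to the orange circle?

turn right 57°, forward 7.4 m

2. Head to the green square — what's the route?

turn right 36°, forward 5.7 m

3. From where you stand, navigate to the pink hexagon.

turn left 146°, forward 2.3 m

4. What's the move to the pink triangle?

turn right 80°, forward 2.2 m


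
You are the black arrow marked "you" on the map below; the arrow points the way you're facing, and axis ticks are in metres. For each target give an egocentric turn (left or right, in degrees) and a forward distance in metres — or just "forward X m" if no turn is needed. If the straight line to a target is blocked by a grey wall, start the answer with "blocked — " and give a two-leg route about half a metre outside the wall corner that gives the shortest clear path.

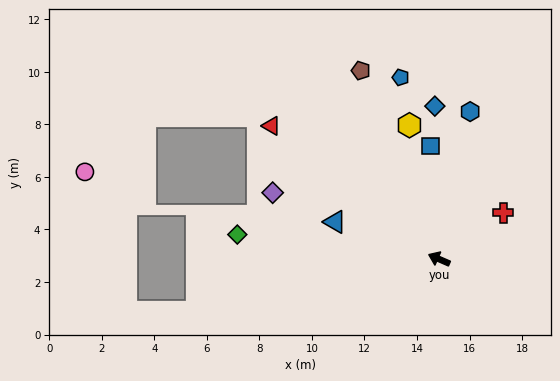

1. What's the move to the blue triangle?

turn left 4°, forward 4.2 m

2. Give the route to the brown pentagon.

turn right 44°, forward 7.8 m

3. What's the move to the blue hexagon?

turn right 78°, forward 5.7 m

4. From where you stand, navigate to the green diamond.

turn left 17°, forward 7.7 m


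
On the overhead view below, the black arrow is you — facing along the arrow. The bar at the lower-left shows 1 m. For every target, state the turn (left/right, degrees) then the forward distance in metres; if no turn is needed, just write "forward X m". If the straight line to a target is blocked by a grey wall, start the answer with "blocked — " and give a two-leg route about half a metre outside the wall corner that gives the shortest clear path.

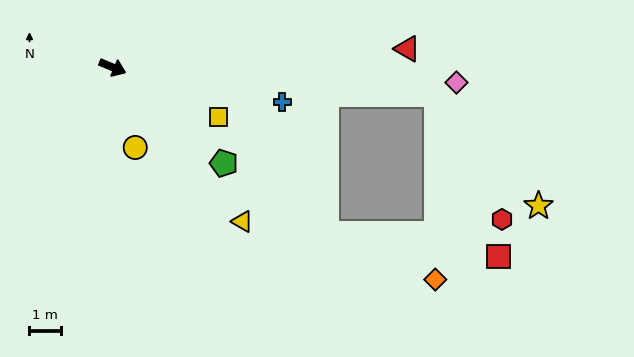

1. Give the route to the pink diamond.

turn left 20°, forward 11.0 m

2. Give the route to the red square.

blocked — turn left 18°, forward 10.4 m, then turn right 65°, forward 5.6 m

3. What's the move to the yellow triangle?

turn right 27°, forward 6.4 m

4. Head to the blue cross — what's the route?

turn left 11°, forward 5.5 m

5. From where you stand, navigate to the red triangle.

turn left 26°, forward 9.4 m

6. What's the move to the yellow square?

turn right 2°, forward 3.7 m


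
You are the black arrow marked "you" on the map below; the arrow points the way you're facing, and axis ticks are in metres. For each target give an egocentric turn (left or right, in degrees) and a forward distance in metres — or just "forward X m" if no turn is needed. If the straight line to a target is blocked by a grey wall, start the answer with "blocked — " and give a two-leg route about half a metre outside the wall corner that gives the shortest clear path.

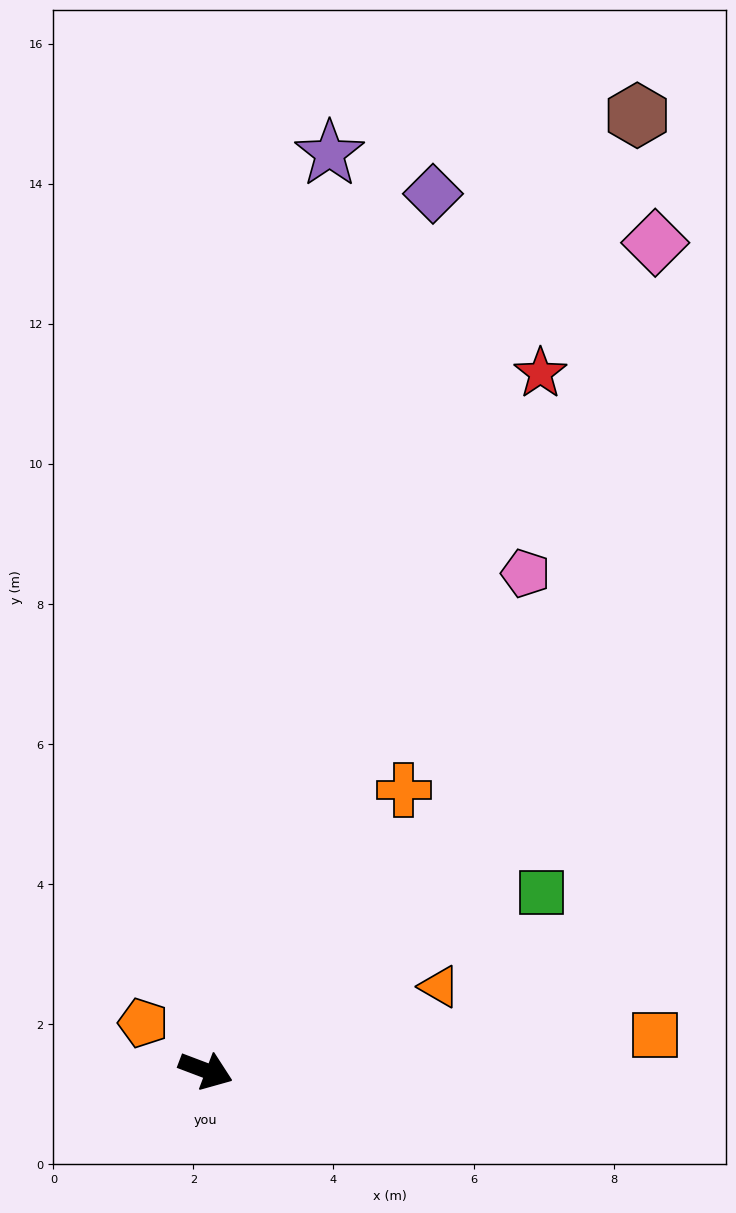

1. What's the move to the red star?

turn left 85°, forward 11.0 m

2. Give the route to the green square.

turn left 49°, forward 5.4 m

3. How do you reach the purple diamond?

turn left 96°, forward 12.9 m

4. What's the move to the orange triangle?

turn left 40°, forward 3.5 m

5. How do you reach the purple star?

turn left 103°, forward 13.2 m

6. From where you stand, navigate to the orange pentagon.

turn left 163°, forward 1.1 m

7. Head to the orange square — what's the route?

turn left 25°, forward 6.4 m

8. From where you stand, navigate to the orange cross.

turn left 76°, forward 4.9 m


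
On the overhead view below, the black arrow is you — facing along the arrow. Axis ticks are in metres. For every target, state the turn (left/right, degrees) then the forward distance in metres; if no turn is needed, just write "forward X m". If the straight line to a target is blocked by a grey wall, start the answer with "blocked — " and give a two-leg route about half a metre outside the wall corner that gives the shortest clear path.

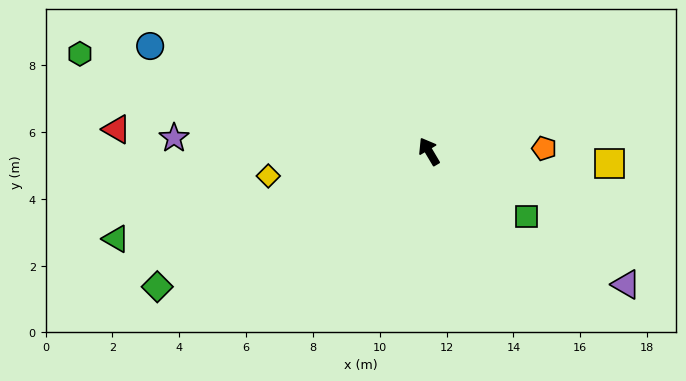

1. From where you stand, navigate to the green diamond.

turn left 86°, forward 9.1 m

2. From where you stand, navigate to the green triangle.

turn left 75°, forward 9.7 m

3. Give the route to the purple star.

turn left 56°, forward 7.6 m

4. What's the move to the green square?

turn right 155°, forward 3.5 m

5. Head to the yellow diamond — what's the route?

turn left 68°, forward 4.9 m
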